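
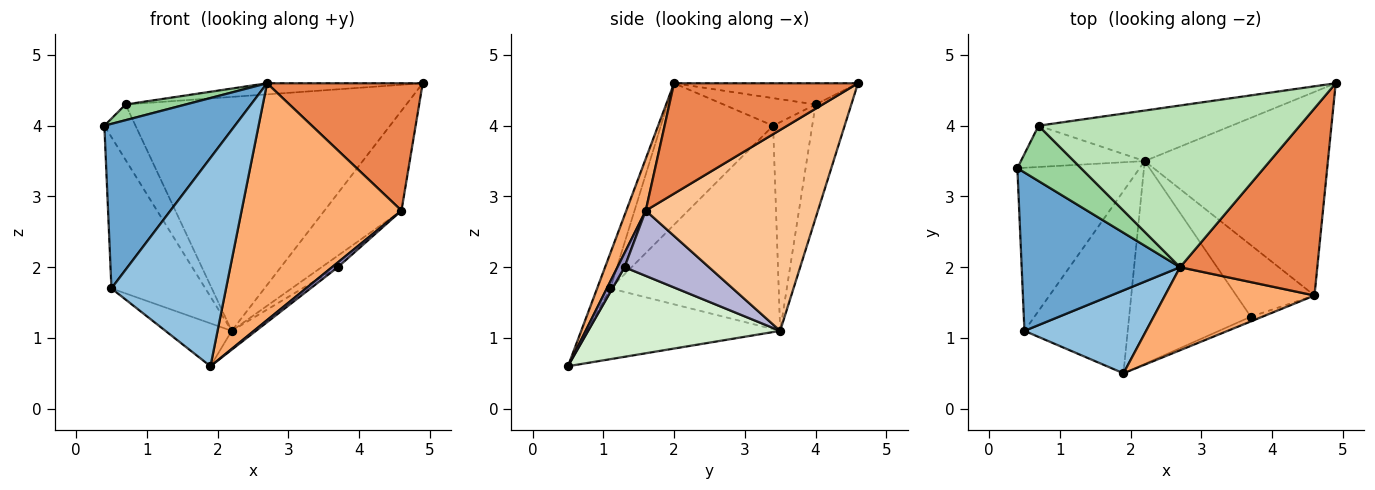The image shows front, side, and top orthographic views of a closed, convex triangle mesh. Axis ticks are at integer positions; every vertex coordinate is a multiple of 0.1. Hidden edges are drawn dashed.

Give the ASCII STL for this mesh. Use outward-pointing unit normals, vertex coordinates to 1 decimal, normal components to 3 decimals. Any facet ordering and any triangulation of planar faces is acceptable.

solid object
 facet normal -0.527 -0.612 0.590
  outer loop
   vertex 0.5 1.1 1.7
   vertex 2.7 2.0 4.6
   vertex 0.4 3.4 4.0
  endloop
 endfacet
 facet normal -0.107 -0.924 0.368
  outer loop
   vertex 0.5 1.1 1.7
   vertex 1.9 0.5 0.6
   vertex 2.7 2.0 4.6
  endloop
 endfacet
 facet normal -0.773 0.431 -0.465
  outer loop
   vertex 0.5 1.1 1.7
   vertex 0.4 3.4 4.0
   vertex 2.2 3.5 1.1
  endloop
 endfacet
 facet normal -0.555 0.190 -0.810
  outer loop
   vertex 0.5 1.1 1.7
   vertex 2.2 3.5 1.1
   vertex 1.9 0.5 0.6
  endloop
 endfacet
 facet normal 0.554 -0.468 0.688
  outer loop
   vertex 4.6 1.6 2.8
   vertex 4.9 4.6 4.6
   vertex 2.7 2.0 4.6
  endloop
 endfacet
 facet normal 0.114 -0.938 0.329
  outer loop
   vertex 4.6 1.6 2.8
   vertex 2.7 2.0 4.6
   vertex 1.9 0.5 0.6
  endloop
 endfacet
 facet normal 0.702 0.314 -0.640
  outer loop
   vertex 4.6 1.6 2.8
   vertex 2.2 3.5 1.1
   vertex 4.9 4.6 4.6
  endloop
 endfacet
 facet normal -0.710 0.565 -0.421
  outer loop
   vertex 0.7 4.0 4.3
   vertex 2.2 3.5 1.1
   vertex 0.4 3.4 4.0
  endloop
 endfacet
 facet normal -0.124 0.970 -0.209
  outer loop
   vertex 0.7 4.0 4.3
   vertex 4.9 4.6 4.6
   vertex 2.2 3.5 1.1
  endloop
 endfacet
 facet normal -0.385 -0.252 0.888
  outer loop
   vertex 0.7 4.0 4.3
   vertex 0.4 3.4 4.0
   vertex 2.7 2.0 4.6
  endloop
 endfacet
 facet normal -0.081 0.068 0.994
  outer loop
   vertex 0.7 4.0 4.3
   vertex 2.7 2.0 4.6
   vertex 4.9 4.6 4.6
  endloop
 endfacet
 facet normal 0.591 0.075 -0.803
  outer loop
   vertex 3.7 1.3 2.0
   vertex 1.9 0.5 0.6
   vertex 2.2 3.5 1.1
  endloop
 endfacet
 facet normal 0.654 -0.535 -0.535
  outer loop
   vertex 3.7 1.3 2.0
   vertex 4.6 1.6 2.8
   vertex 1.9 0.5 0.6
  endloop
 endfacet
 facet normal 0.636 0.122 -0.762
  outer loop
   vertex 3.7 1.3 2.0
   vertex 2.2 3.5 1.1
   vertex 4.6 1.6 2.8
  endloop
 endfacet
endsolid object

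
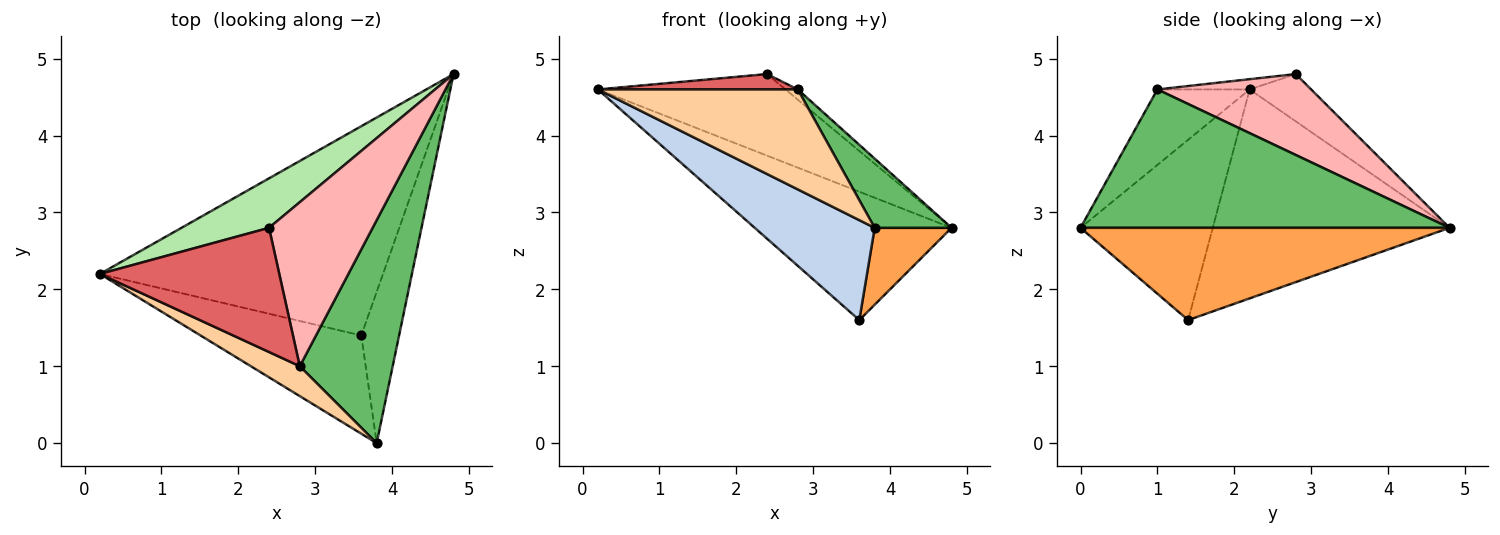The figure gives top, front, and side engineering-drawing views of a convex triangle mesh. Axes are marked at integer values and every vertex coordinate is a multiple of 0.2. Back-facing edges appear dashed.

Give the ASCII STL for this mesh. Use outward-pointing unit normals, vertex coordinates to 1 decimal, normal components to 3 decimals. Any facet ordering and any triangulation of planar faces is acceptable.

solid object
 facet normal -0.532 0.443 -0.722
  outer loop
   vertex 3.6 1.4 1.6
   vertex 0.2 2.2 4.6
   vertex 4.8 4.8 2.8
  endloop
 endfacet
 facet normal -0.618 -0.561 -0.551
  outer loop
   vertex 3.6 1.4 1.6
   vertex 3.8 0.0 2.8
   vertex 0.2 2.2 4.6
  endloop
 endfacet
 facet normal 0.909 -0.189 -0.372
  outer loop
   vertex 3.6 1.4 1.6
   vertex 4.8 4.8 2.8
   vertex 3.8 0.0 2.8
  endloop
 endfacet
 facet normal -0.404 -0.876 0.262
  outer loop
   vertex 2.8 1.0 4.6
   vertex 0.2 2.2 4.6
   vertex 3.8 0.0 2.8
  endloop
 endfacet
 facet normal 0.818 -0.170 0.549
  outer loop
   vertex 2.8 1.0 4.6
   vertex 3.8 0.0 2.8
   vertex 4.8 4.8 2.8
  endloop
 endfacet
 facet normal -0.270 0.823 0.499
  outer loop
   vertex 2.4 2.8 4.8
   vertex 4.8 4.8 2.8
   vertex 0.2 2.2 4.6
  endloop
 endfacet
 facet normal -0.057 -0.123 0.991
  outer loop
   vertex 2.4 2.8 4.8
   vertex 0.2 2.2 4.6
   vertex 2.8 1.0 4.6
  endloop
 endfacet
 facet normal 0.615 0.049 0.787
  outer loop
   vertex 2.4 2.8 4.8
   vertex 2.8 1.0 4.6
   vertex 4.8 4.8 2.8
  endloop
 endfacet
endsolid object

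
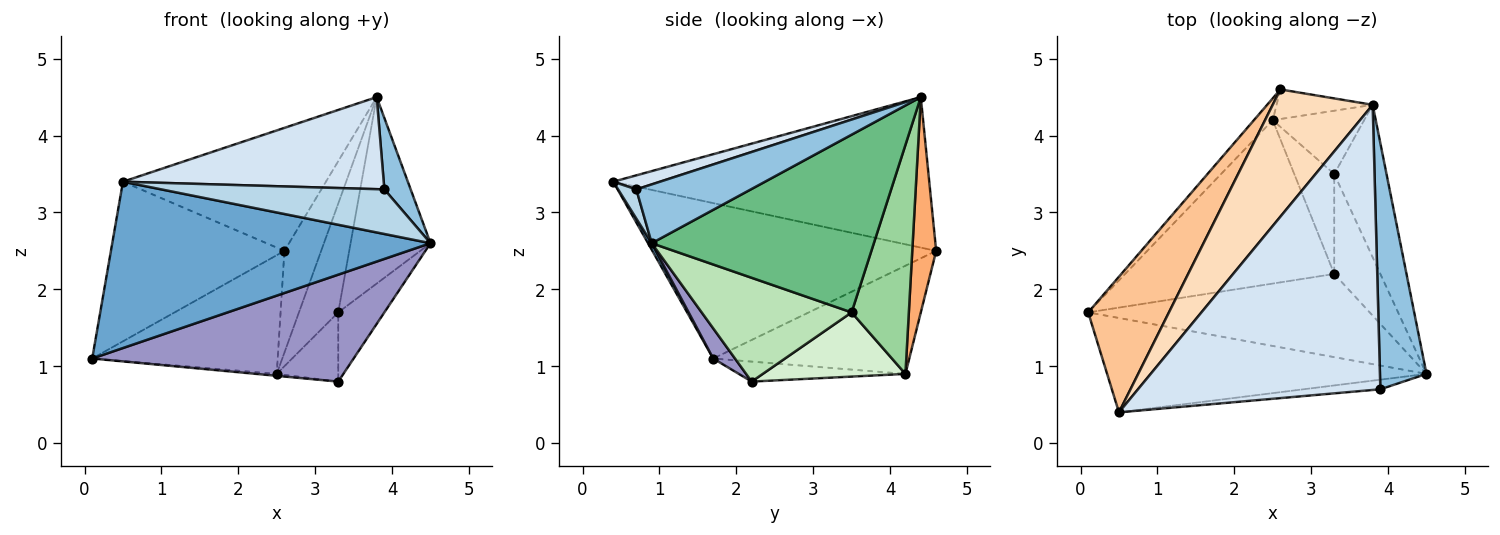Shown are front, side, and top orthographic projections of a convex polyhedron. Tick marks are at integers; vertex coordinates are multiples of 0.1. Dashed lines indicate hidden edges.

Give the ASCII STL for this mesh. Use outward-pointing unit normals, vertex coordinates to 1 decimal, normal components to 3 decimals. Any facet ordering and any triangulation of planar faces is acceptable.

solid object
 facet normal 0.010 -0.870 -0.493
  outer loop
   vertex 0.5 0.4 3.4
   vertex 0.1 1.7 1.1
   vertex 4.5 0.9 2.6
  endloop
 endfacet
 facet normal 0.772 -0.177 0.611
  outer loop
   vertex 3.9 0.7 3.3
   vertex 4.5 0.9 2.6
   vertex 3.8 4.4 4.5
  endloop
 endfacet
 facet normal 0.080 -0.974 -0.210
  outer loop
   vertex 3.9 0.7 3.3
   vertex 0.5 0.4 3.4
   vertex 4.5 0.9 2.6
  endloop
 endfacet
 facet normal 0.055 -0.307 0.950
  outer loop
   vertex 3.9 0.7 3.3
   vertex 3.8 4.4 4.5
   vertex 0.5 0.4 3.4
  endloop
 endfacet
 facet normal -0.721 0.682 -0.125
  outer loop
   vertex 2.6 4.6 2.5
   vertex 2.5 4.2 0.9
   vertex 0.1 1.7 1.1
  endloop
 endfacet
 facet normal 0.530 0.814 -0.237
  outer loop
   vertex 2.6 4.6 2.5
   vertex 3.8 4.4 4.5
   vertex 2.5 4.2 0.9
  endloop
 endfacet
 facet normal -0.780 0.477 0.405
  outer loop
   vertex 2.6 4.6 2.5
   vertex 0.1 1.7 1.1
   vertex 0.5 0.4 3.4
  endloop
 endfacet
 facet normal -0.734 0.472 0.488
  outer loop
   vertex 2.6 4.6 2.5
   vertex 0.5 0.4 3.4
   vertex 3.8 4.4 4.5
  endloop
 endfacet
 facet normal 0.907 0.326 -0.267
  outer loop
   vertex 3.3 3.5 1.7
   vertex 3.8 4.4 4.5
   vertex 4.5 0.9 2.6
  endloop
 endfacet
 facet normal 0.783 0.538 -0.313
  outer loop
   vertex 3.3 3.5 1.7
   vertex 2.5 4.2 0.9
   vertex 3.8 4.4 4.5
  endloop
 endfacet
 facet normal 0.880 0.271 -0.391
  outer loop
   vertex 3.3 2.2 0.8
   vertex 3.3 3.5 1.7
   vertex 4.5 0.9 2.6
  endloop
 endfacet
 facet normal 0.797 0.344 -0.496
  outer loop
   vertex 3.3 2.2 0.8
   vertex 2.5 4.2 0.9
   vertex 3.3 3.5 1.7
  endloop
 endfacet
 facet normal 0.066 -0.788 -0.613
  outer loop
   vertex 3.3 2.2 0.8
   vertex 4.5 0.9 2.6
   vertex 0.1 1.7 1.1
  endloop
 endfacet
 facet normal -0.095 0.012 -0.995
  outer loop
   vertex 3.3 2.2 0.8
   vertex 0.1 1.7 1.1
   vertex 2.5 4.2 0.9
  endloop
 endfacet
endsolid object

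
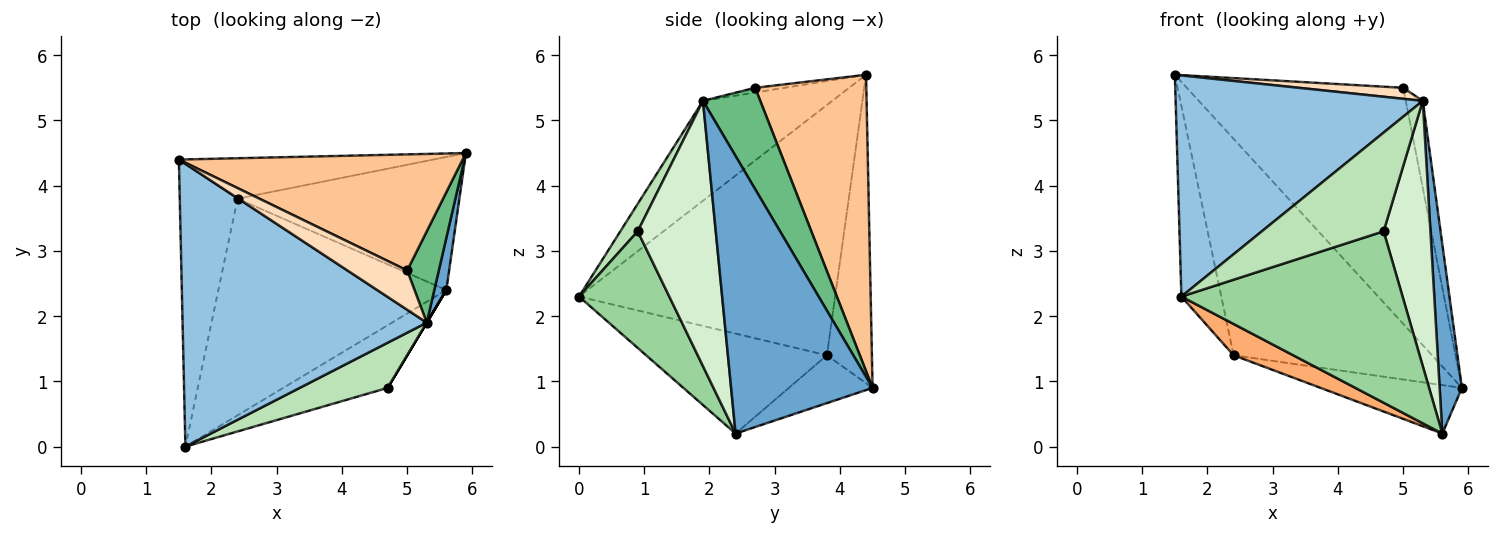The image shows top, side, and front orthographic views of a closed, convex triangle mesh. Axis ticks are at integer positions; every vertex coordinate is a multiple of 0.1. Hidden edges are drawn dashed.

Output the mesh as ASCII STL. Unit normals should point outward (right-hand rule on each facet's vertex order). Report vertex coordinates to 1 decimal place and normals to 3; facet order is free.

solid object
 facet normal 0.987 -0.155 0.043
  outer loop
   vertex 5.3 1.9 5.3
   vertex 5.6 2.4 0.2
   vertex 5.9 4.5 0.9
  endloop
 endfacet
 facet normal -0.307 -0.586 0.750
  outer loop
   vertex 5.3 1.9 5.3
   vertex 1.5 4.4 5.7
   vertex 1.6 0.0 2.3
  endloop
 endfacet
 facet normal -0.218 0.959 -0.179
  outer loop
   vertex 2.4 3.8 1.4
   vertex 1.5 4.4 5.7
   vertex 5.9 4.5 0.9
  endloop
 endfacet
 facet normal -0.963 0.150 -0.223
  outer loop
   vertex 2.4 3.8 1.4
   vertex 1.6 0.0 2.3
   vertex 1.5 4.4 5.7
  endloop
 endfacet
 facet normal -0.199 0.335 -0.921
  outer loop
   vertex 2.4 3.8 1.4
   vertex 5.9 4.5 0.9
   vertex 5.6 2.4 0.2
  endloop
 endfacet
 facet normal -0.398 -0.131 -0.908
  outer loop
   vertex 2.4 3.8 1.4
   vertex 5.6 2.4 0.2
   vertex 1.6 0.0 2.3
  endloop
 endfacet
 facet normal 0.419 0.815 0.401
  outer loop
   vertex 5.0 2.7 5.5
   vertex 5.9 4.5 0.9
   vertex 1.5 4.4 5.7
  endloop
 endfacet
 facet normal -0.075 -0.268 0.960
  outer loop
   vertex 5.0 2.7 5.5
   vertex 1.5 4.4 5.7
   vertex 5.3 1.9 5.3
  endloop
 endfacet
 facet normal 0.918 0.273 0.286
  outer loop
   vertex 5.0 2.7 5.5
   vertex 5.3 1.9 5.3
   vertex 5.9 4.5 0.9
  endloop
 endfacet
 facet normal 0.358 -0.877 -0.320
  outer loop
   vertex 4.7 0.9 3.3
   vertex 1.6 0.0 2.3
   vertex 5.6 2.4 0.2
  endloop
 endfacet
 facet normal 0.129 -0.902 0.412
  outer loop
   vertex 4.7 0.9 3.3
   vertex 5.3 1.9 5.3
   vertex 1.6 0.0 2.3
  endloop
 endfacet
 facet normal 0.857 -0.514 0.000
  outer loop
   vertex 4.7 0.9 3.3
   vertex 5.6 2.4 0.2
   vertex 5.3 1.9 5.3
  endloop
 endfacet
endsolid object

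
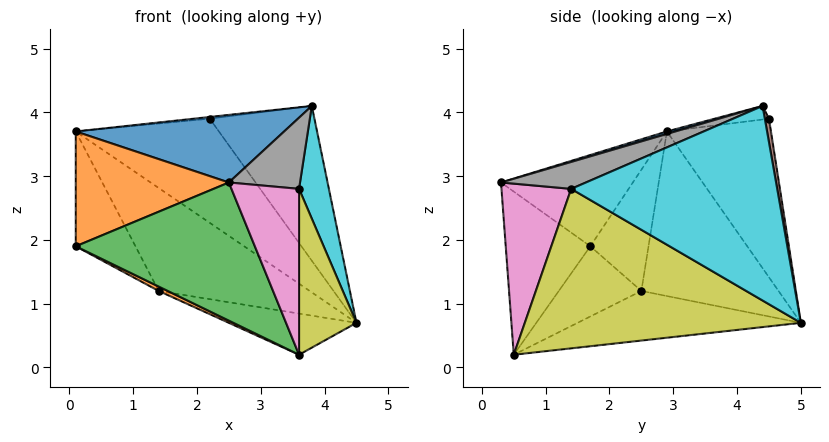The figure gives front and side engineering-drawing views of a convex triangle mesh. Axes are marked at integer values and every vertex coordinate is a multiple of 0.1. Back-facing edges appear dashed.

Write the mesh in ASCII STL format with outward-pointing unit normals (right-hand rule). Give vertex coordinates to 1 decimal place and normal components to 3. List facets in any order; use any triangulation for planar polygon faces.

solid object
 facet normal 0.012 -0.284 0.959
  outer loop
   vertex 2.5 0.3 2.9
   vertex 3.8 4.4 4.1
   vertex 0.1 2.9 3.7
  endloop
 endfacet
 facet normal -0.582 -0.676 0.451
  outer loop
   vertex 0.1 1.7 1.9
   vertex 2.5 0.3 2.9
   vertex 0.1 2.9 3.7
  endloop
 endfacet
 facet normal -0.415 -0.879 -0.234
  outer loop
   vertex 0.1 1.7 1.9
   vertex 3.6 0.5 0.2
   vertex 2.5 0.3 2.9
  endloop
 endfacet
 facet normal -0.564 0.776 -0.284
  outer loop
   vertex 2.2 4.5 3.9
   vertex 4.5 5.0 0.7
   vertex 0.1 2.9 3.7
  endloop
 endfacet
 facet normal -0.122 0.036 0.992
  outer loop
   vertex 2.2 4.5 3.9
   vertex 0.1 2.9 3.7
   vertex 3.8 4.4 4.1
  endloop
 endfacet
 facet normal 0.039 0.983 0.181
  outer loop
   vertex 2.2 4.5 3.9
   vertex 3.8 4.4 4.1
   vertex 4.5 5.0 0.7
  endloop
 endfacet
 facet normal 0.698 -0.677 0.234
  outer loop
   vertex 3.6 1.4 2.8
   vertex 2.5 0.3 2.9
   vertex 3.6 0.5 0.2
  endloop
 endfacet
 facet normal 0.453 -0.380 0.807
  outer loop
   vertex 3.6 1.4 2.8
   vertex 3.8 4.4 4.1
   vertex 2.5 0.3 2.9
  endloop
 endfacet
 facet normal 0.977 -0.203 0.070
  outer loop
   vertex 3.6 1.4 2.8
   vertex 3.6 0.5 0.2
   vertex 4.5 5.0 0.7
  endloop
 endfacet
 facet normal 0.974 -0.141 0.176
  outer loop
   vertex 3.6 1.4 2.8
   vertex 4.5 5.0 0.7
   vertex 3.8 4.4 4.1
  endloop
 endfacet
 facet normal -0.283 0.162 -0.945
  outer loop
   vertex 1.4 2.5 1.2
   vertex 4.5 5.0 0.7
   vertex 3.6 0.5 0.2
  endloop
 endfacet
 facet normal -0.450 -0.049 -0.892
  outer loop
   vertex 1.4 2.5 1.2
   vertex 3.6 0.5 0.2
   vertex 0.1 1.7 1.9
  endloop
 endfacet
 facet normal -0.609 0.670 -0.424
  outer loop
   vertex 1.4 2.5 1.2
   vertex 0.1 2.9 3.7
   vertex 4.5 5.0 0.7
  endloop
 endfacet
 facet normal -0.630 0.646 -0.431
  outer loop
   vertex 1.4 2.5 1.2
   vertex 0.1 1.7 1.9
   vertex 0.1 2.9 3.7
  endloop
 endfacet
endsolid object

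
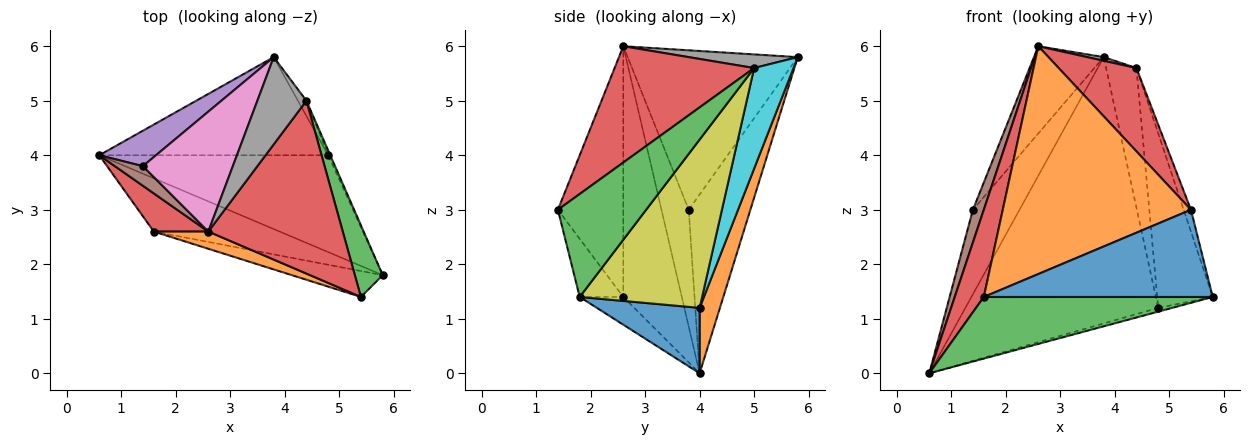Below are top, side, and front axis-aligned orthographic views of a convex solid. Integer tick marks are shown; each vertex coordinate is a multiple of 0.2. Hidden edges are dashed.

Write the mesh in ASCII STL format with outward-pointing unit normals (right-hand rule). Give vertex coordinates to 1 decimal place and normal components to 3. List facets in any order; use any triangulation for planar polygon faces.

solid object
 facet normal 0.275 0.037 -0.961
  outer loop
   vertex 4.8 4.0 1.2
   vertex 5.8 1.8 1.4
   vertex 0.6 4.0 0.0
  endloop
 endfacet
 facet normal 0.098 0.934 -0.344
  outer loop
   vertex 4.8 4.0 1.2
   vertex 0.6 4.0 0.0
   vertex 3.8 5.8 5.8
  endloop
 endfacet
 facet normal -0.143 -0.749 -0.647
  outer loop
   vertex 1.6 2.6 1.4
   vertex 0.6 4.0 0.0
   vertex 5.8 1.8 1.4
  endloop
 endfacet
 facet normal -0.879 -0.437 0.191
  outer loop
   vertex 1.6 2.6 1.4
   vertex 2.6 2.6 6.0
   vertex 0.6 4.0 0.0
  endloop
 endfacet
 facet normal -0.773 0.585 0.245
  outer loop
   vertex 1.4 3.8 3.0
   vertex 3.8 5.8 5.8
   vertex 0.6 4.0 0.0
  endloop
 endfacet
 facet normal -0.906 -0.362 0.217
  outer loop
   vertex 1.4 3.8 3.0
   vertex 0.6 4.0 0.0
   vertex 2.6 2.6 6.0
  endloop
 endfacet
 facet normal -0.820 0.336 0.463
  outer loop
   vertex 1.4 3.8 3.0
   vertex 2.6 2.6 6.0
   vertex 3.8 5.8 5.8
  endloop
 endfacet
 facet normal 0.267 -0.040 0.963
  outer loop
   vertex 4.4 5.0 5.6
   vertex 3.8 5.8 5.8
   vertex 2.6 2.6 6.0
  endloop
 endfacet
 facet normal 0.911 0.413 -0.011
  outer loop
   vertex 4.4 5.0 5.6
   vertex 5.8 1.8 1.4
   vertex 4.8 4.0 1.2
  endloop
 endfacet
 facet normal 0.790 0.609 -0.067
  outer loop
   vertex 4.4 5.0 5.6
   vertex 4.8 4.0 1.2
   vertex 3.8 5.8 5.8
  endloop
 endfacet
 facet normal -0.180 -0.943 -0.281
  outer loop
   vertex 5.4 1.4 3.0
   vertex 1.6 2.6 1.4
   vertex 5.8 1.8 1.4
  endloop
 endfacet
 facet normal -0.328 -0.942 0.071
  outer loop
   vertex 5.4 1.4 3.0
   vertex 2.6 2.6 6.0
   vertex 1.6 2.6 1.4
  endloop
 endfacet
 facet normal 0.962 0.079 0.260
  outer loop
   vertex 5.4 1.4 3.0
   vertex 5.8 1.8 1.4
   vertex 4.4 5.0 5.6
  endloop
 endfacet
 facet normal 0.615 -0.343 0.711
  outer loop
   vertex 5.4 1.4 3.0
   vertex 4.4 5.0 5.6
   vertex 2.6 2.6 6.0
  endloop
 endfacet
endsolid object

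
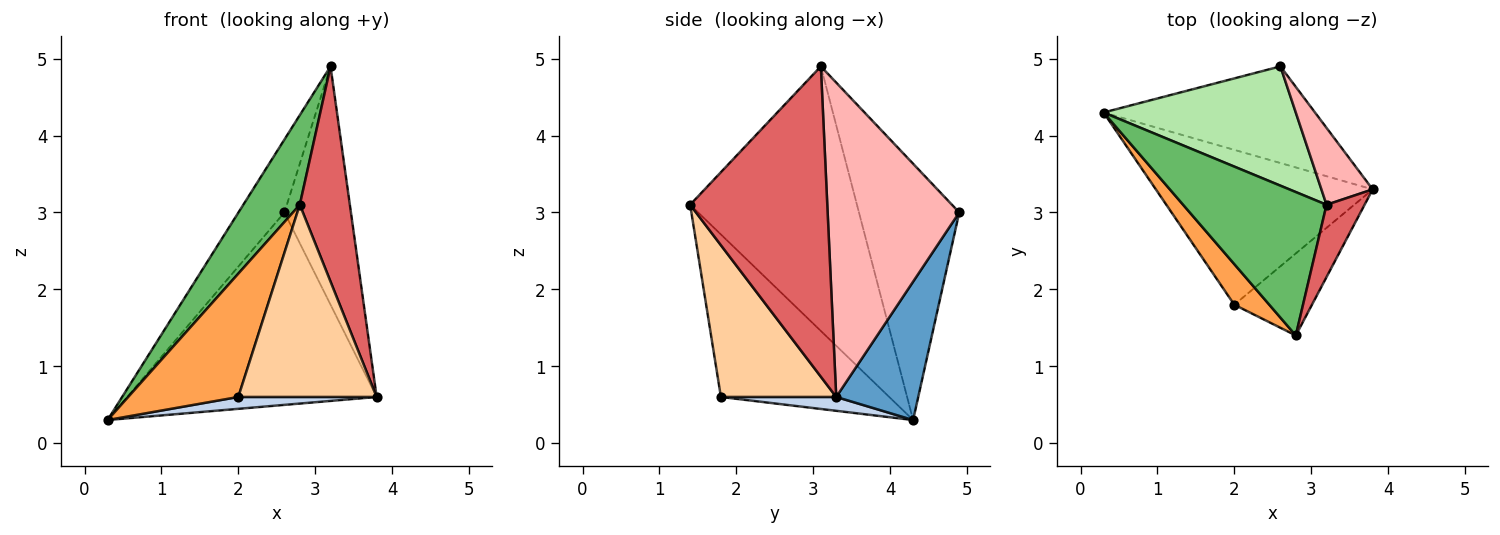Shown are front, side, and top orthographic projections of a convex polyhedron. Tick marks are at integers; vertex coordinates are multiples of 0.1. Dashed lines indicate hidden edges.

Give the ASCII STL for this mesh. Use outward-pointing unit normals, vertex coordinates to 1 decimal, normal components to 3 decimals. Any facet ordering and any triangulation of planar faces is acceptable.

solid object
 facet normal 0.282 0.857 -0.431
  outer loop
   vertex 2.6 4.9 3.0
   vertex 3.8 3.3 0.6
   vertex 0.3 4.3 0.3
  endloop
 endfacet
 facet normal 0.064 -0.076 -0.995
  outer loop
   vertex 2.0 1.8 0.6
   vertex 0.3 4.3 0.3
   vertex 3.8 3.3 0.6
  endloop
 endfacet
 facet normal -0.824 -0.539 0.177
  outer loop
   vertex 2.0 1.8 0.6
   vertex 2.8 1.4 3.1
   vertex 0.3 4.3 0.3
  endloop
 endfacet
 facet normal 0.608 -0.730 -0.311
  outer loop
   vertex 2.0 1.8 0.6
   vertex 3.8 3.3 0.6
   vertex 2.8 1.4 3.1
  endloop
 endfacet
 facet normal -0.843 -0.285 0.457
  outer loop
   vertex 3.2 3.1 4.9
   vertex 0.3 4.3 0.3
   vertex 2.8 1.4 3.1
  endloop
 endfacet
 facet normal -0.751 0.344 0.563
  outer loop
   vertex 3.2 3.1 4.9
   vertex 2.6 4.9 3.0
   vertex 0.3 4.3 0.3
  endloop
 endfacet
 facet normal 0.933 -0.341 0.114
  outer loop
   vertex 3.2 3.1 4.9
   vertex 2.8 1.4 3.1
   vertex 3.8 3.3 0.6
  endloop
 endfacet
 facet normal 0.883 0.446 0.144
  outer loop
   vertex 3.2 3.1 4.9
   vertex 3.8 3.3 0.6
   vertex 2.6 4.9 3.0
  endloop
 endfacet
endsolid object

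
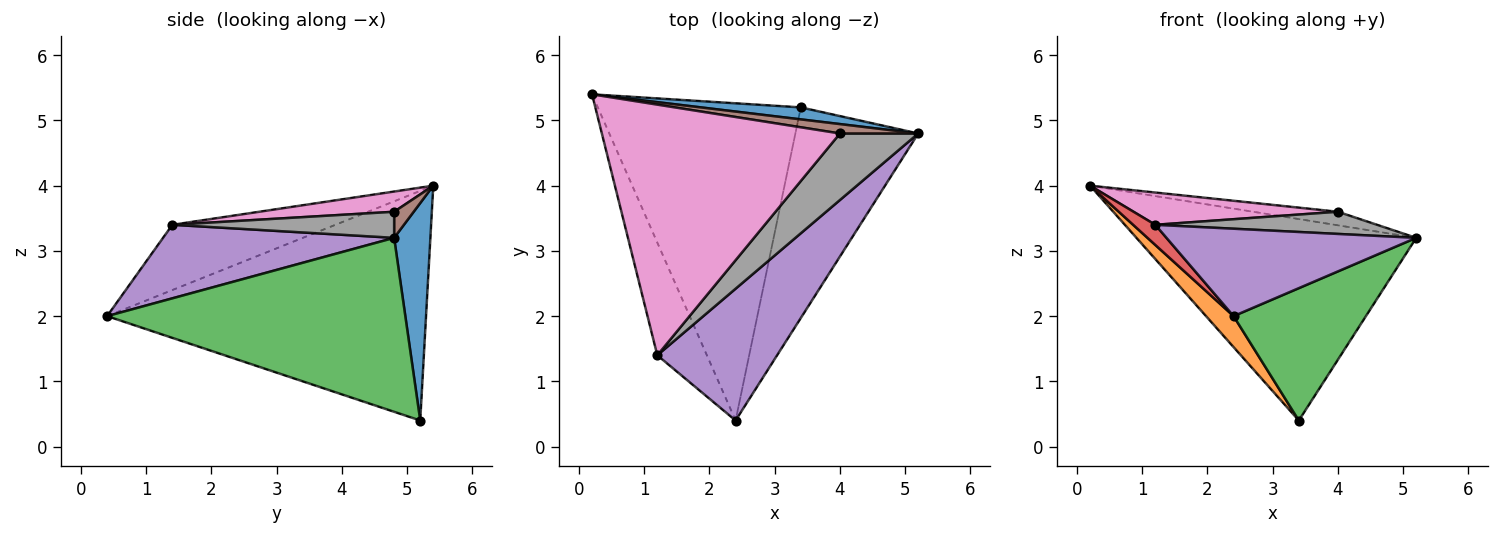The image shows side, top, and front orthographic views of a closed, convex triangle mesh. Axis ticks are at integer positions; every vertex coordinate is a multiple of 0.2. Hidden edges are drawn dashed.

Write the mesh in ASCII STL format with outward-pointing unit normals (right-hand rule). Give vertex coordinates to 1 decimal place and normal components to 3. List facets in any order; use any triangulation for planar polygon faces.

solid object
 facet normal 0.128 0.990 0.059
  outer loop
   vertex 3.4 5.2 0.4
   vertex 0.2 5.4 4.0
   vertex 5.2 4.8 3.2
  endloop
 endfacet
 facet normal -0.748 -0.065 -0.661
  outer loop
   vertex 3.4 5.2 0.4
   vertex 2.4 0.4 2.0
   vertex 0.2 5.4 4.0
  endloop
 endfacet
 facet normal 0.768 -0.341 -0.542
  outer loop
   vertex 3.4 5.2 0.4
   vertex 5.2 4.8 3.2
   vertex 2.4 0.4 2.0
  endloop
 endfacet
 facet normal -0.792 -0.108 -0.602
  outer loop
   vertex 1.2 1.4 3.4
   vertex 0.2 5.4 4.0
   vertex 2.4 0.4 2.0
  endloop
 endfacet
 facet normal 0.455 -0.492 0.742
  outer loop
   vertex 1.2 1.4 3.4
   vertex 2.4 0.4 2.0
   vertex 5.2 4.8 3.2
  endloop
 endfacet
 facet normal 0.186 0.808 0.559
  outer loop
   vertex 4.0 4.8 3.6
   vertex 5.2 4.8 3.2
   vertex 0.2 5.4 4.0
  endloop
 endfacet
 facet normal 0.084 -0.127 0.988
  outer loop
   vertex 4.0 4.8 3.6
   vertex 0.2 5.4 4.0
   vertex 1.2 1.4 3.4
  endloop
 endfacet
 facet normal 0.302 -0.302 0.905
  outer loop
   vertex 4.0 4.8 3.6
   vertex 1.2 1.4 3.4
   vertex 5.2 4.8 3.2
  endloop
 endfacet
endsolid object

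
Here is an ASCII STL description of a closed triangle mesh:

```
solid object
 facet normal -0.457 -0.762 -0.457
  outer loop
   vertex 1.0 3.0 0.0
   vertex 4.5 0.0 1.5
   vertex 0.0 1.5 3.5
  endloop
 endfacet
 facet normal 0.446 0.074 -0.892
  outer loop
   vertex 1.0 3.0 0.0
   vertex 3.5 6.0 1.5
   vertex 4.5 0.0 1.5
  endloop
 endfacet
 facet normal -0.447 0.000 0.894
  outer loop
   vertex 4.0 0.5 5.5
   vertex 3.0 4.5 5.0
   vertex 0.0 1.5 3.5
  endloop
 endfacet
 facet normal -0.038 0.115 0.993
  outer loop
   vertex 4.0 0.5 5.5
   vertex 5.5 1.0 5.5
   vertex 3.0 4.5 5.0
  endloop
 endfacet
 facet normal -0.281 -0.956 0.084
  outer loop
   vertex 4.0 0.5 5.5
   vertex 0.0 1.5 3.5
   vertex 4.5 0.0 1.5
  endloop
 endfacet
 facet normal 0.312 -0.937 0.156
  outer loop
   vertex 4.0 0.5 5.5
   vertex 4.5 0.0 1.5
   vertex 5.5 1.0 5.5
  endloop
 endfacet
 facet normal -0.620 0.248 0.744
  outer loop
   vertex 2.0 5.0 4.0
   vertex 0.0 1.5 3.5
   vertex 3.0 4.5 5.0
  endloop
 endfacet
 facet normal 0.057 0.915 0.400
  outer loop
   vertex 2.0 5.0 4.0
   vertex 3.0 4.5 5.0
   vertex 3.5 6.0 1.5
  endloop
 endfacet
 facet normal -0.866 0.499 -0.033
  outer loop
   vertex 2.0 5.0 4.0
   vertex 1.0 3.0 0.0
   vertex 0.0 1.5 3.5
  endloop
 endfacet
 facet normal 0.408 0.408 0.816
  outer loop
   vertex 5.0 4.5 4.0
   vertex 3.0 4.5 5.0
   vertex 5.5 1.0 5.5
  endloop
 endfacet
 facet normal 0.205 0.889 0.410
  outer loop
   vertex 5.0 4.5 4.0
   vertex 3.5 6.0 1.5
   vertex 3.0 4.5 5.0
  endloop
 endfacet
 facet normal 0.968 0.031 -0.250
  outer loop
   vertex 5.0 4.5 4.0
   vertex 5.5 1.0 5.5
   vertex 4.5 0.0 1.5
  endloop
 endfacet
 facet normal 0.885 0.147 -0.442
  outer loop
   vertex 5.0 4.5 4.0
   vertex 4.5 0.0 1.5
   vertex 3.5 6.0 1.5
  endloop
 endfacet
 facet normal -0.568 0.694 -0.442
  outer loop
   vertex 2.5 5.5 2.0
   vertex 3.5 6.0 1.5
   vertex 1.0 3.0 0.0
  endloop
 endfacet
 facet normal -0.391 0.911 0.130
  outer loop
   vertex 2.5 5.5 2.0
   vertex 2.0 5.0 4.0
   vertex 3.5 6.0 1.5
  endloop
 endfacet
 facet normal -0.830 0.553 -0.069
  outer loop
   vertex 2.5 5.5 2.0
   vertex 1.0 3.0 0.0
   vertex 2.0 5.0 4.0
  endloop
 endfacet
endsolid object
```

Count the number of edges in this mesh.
24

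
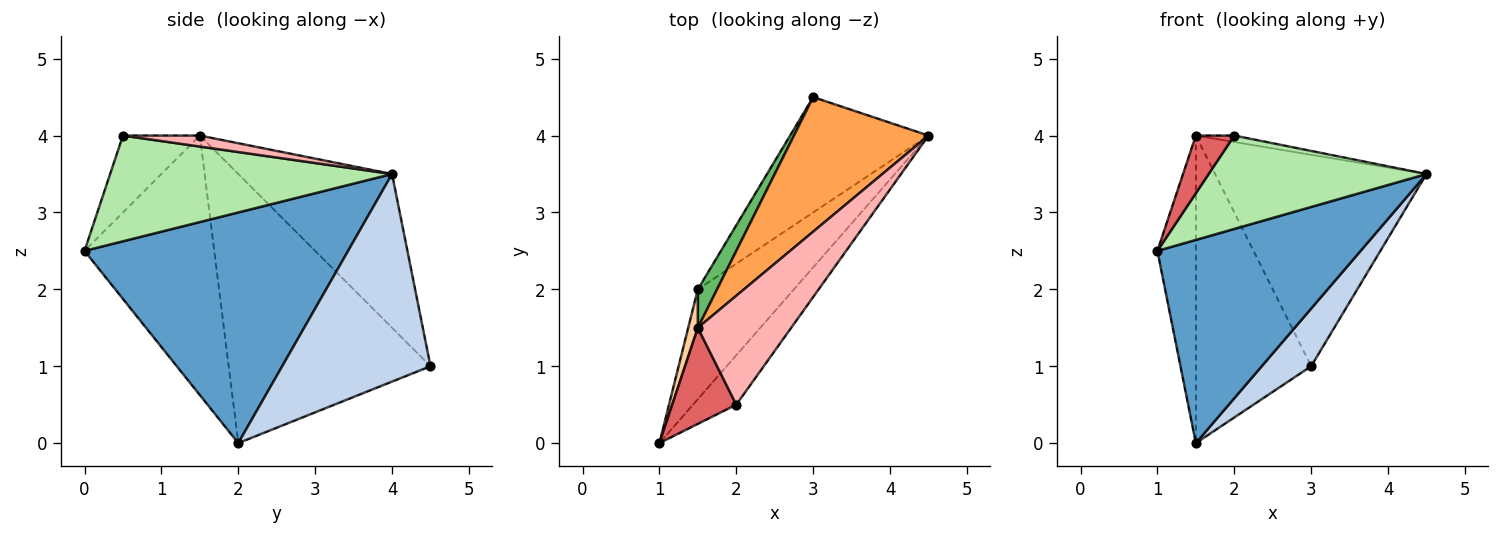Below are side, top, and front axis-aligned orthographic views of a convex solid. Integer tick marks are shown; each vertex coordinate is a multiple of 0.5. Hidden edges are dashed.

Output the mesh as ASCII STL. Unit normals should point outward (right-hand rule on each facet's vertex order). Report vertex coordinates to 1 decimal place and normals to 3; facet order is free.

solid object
 facet normal 0.752 -0.580 -0.313
  outer loop
   vertex 1.5 2.0 0.0
   vertex 4.5 4.0 3.5
   vertex 1.0 0.0 2.5
  endloop
 endfacet
 facet normal 0.802 -0.267 -0.535
  outer loop
   vertex 1.5 2.0 0.0
   vertex 3.0 4.5 1.0
   vertex 4.5 4.0 3.5
  endloop
 endfacet
 facet normal -0.523 0.719 0.458
  outer loop
   vertex 1.5 1.5 4.0
   vertex 4.5 4.0 3.5
   vertex 3.0 4.5 1.0
  endloop
 endfacet
 facet normal -0.958 0.284 0.035
  outer loop
   vertex 1.5 1.5 4.0
   vertex 1.5 2.0 0.0
   vertex 1.0 0.0 2.5
  endloop
 endfacet
 facet normal -0.867 0.495 0.062
  outer loop
   vertex 1.5 1.5 4.0
   vertex 3.0 4.5 1.0
   vertex 1.5 2.0 0.0
  endloop
 endfacet
 facet normal 0.753 -0.582 -0.308
  outer loop
   vertex 2.0 0.5 4.0
   vertex 1.0 0.0 2.5
   vertex 4.5 4.0 3.5
  endloop
 endfacet
 facet normal -0.717 -0.359 0.598
  outer loop
   vertex 2.0 0.5 4.0
   vertex 1.5 1.5 4.0
   vertex 1.0 0.0 2.5
  endloop
 endfacet
 facet normal 0.117 0.058 0.991
  outer loop
   vertex 2.0 0.5 4.0
   vertex 4.5 4.0 3.5
   vertex 1.5 1.5 4.0
  endloop
 endfacet
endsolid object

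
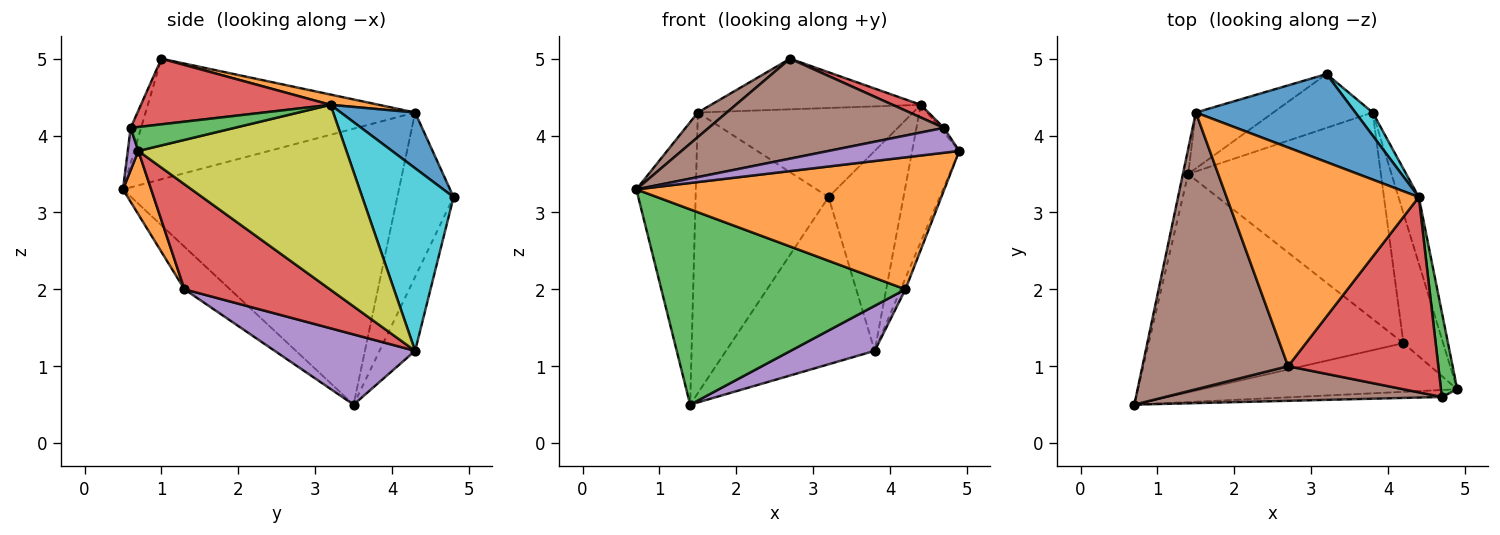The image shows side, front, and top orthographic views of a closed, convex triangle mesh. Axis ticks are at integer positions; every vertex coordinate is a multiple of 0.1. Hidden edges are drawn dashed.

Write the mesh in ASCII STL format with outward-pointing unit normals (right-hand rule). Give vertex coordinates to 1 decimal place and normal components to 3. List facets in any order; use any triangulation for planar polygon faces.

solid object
 facet normal -0.222 0.928 -0.299
  outer loop
   vertex 3.8 4.3 1.2
   vertex 1.4 3.5 0.5
   vertex 3.2 4.8 3.2
  endloop
 endfacet
 facet normal 0.086 -0.935 -0.345
  outer loop
   vertex 4.2 1.3 2.0
   vertex 4.9 0.7 3.8
   vertex 0.7 0.5 3.3
  endloop
 endfacet
 facet normal -0.124 -0.662 -0.740
  outer loop
   vertex 4.2 1.3 2.0
   vertex 0.7 0.5 3.3
   vertex 1.4 3.5 0.5
  endloop
 endfacet
 facet normal 0.935 0.030 -0.353
  outer loop
   vertex 4.2 1.3 2.0
   vertex 3.8 4.3 1.2
   vertex 4.9 0.7 3.8
  endloop
 endfacet
 facet normal 0.335 -0.201 -0.920
  outer loop
   vertex 4.2 1.3 2.0
   vertex 1.4 3.5 0.5
   vertex 3.8 4.3 1.2
  endloop
 endfacet
 facet normal -0.636 -0.068 0.769
  outer loop
   vertex 1.5 4.3 4.3
   vertex 0.7 0.5 3.3
   vertex 2.7 1.0 5.0
  endloop
 endfacet
 facet normal -0.977 0.211 -0.019
  outer loop
   vertex 1.5 4.3 4.3
   vertex 1.4 3.5 0.5
   vertex 0.7 0.5 3.3
  endloop
 endfacet
 facet normal -0.383 0.906 -0.181
  outer loop
   vertex 1.5 4.3 4.3
   vertex 3.2 4.8 3.2
   vertex 1.4 3.5 0.5
  endloop
 endfacet
 facet normal 0.970 0.219 -0.106
  outer loop
   vertex 4.4 3.2 4.4
   vertex 4.9 0.7 3.8
   vertex 3.8 4.3 1.2
  endloop
 endfacet
 facet normal 0.771 0.633 0.073
  outer loop
   vertex 4.4 3.2 4.4
   vertex 3.8 4.3 1.2
   vertex 3.2 4.8 3.2
  endloop
 endfacet
 facet normal 0.238 0.691 0.683
  outer loop
   vertex 4.4 3.2 4.4
   vertex 3.2 4.8 3.2
   vertex 1.5 4.3 4.3
  endloop
 endfacet
 facet normal 0.052 0.225 0.973
  outer loop
   vertex 4.4 3.2 4.4
   vertex 1.5 4.3 4.3
   vertex 2.7 1.0 5.0
  endloop
 endfacet
 facet normal 0.827 0.031 0.561
  outer loop
   vertex 4.7 0.6 4.1
   vertex 4.9 0.7 3.8
   vertex 4.4 3.2 4.4
  endloop
 endfacet
 facet normal 0.400 -0.059 0.915
  outer loop
   vertex 4.7 0.6 4.1
   vertex 4.4 3.2 4.4
   vertex 2.7 1.0 5.0
  endloop
 endfacet
 facet normal 0.078 -0.960 -0.268
  outer loop
   vertex 4.7 0.6 4.1
   vertex 0.7 0.5 3.3
   vertex 4.9 0.7 3.8
  endloop
 endfacet
 facet normal -0.042 -0.944 0.327
  outer loop
   vertex 4.7 0.6 4.1
   vertex 2.7 1.0 5.0
   vertex 0.7 0.5 3.3
  endloop
 endfacet
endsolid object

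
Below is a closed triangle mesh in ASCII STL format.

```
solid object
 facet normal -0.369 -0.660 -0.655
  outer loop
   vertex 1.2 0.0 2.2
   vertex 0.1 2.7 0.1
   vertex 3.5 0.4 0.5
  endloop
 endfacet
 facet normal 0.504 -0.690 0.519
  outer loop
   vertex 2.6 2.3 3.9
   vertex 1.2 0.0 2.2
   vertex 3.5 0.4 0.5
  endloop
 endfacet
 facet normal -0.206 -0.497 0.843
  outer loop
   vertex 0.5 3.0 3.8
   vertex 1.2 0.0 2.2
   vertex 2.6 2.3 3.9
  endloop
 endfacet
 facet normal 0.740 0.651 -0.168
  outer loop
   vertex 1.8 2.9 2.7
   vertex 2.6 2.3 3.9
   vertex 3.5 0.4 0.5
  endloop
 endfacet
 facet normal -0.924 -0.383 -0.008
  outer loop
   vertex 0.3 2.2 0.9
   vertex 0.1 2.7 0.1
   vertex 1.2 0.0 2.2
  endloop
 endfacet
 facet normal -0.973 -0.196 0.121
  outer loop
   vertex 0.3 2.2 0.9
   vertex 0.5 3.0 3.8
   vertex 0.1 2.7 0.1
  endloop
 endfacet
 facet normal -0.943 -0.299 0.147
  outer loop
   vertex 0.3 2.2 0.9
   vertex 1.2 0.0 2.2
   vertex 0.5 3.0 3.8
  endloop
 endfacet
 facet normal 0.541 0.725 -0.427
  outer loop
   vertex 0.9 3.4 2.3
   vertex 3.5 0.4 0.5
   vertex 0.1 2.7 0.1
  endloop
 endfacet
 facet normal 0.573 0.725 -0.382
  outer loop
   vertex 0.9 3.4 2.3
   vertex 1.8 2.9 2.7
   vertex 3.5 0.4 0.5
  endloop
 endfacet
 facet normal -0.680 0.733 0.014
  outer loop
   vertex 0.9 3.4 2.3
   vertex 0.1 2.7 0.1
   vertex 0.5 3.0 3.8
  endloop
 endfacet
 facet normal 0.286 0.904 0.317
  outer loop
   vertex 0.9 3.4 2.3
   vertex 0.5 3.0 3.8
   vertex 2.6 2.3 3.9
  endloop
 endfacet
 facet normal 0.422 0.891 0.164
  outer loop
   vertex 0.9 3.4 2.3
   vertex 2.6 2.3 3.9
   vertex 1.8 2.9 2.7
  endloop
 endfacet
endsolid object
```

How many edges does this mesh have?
18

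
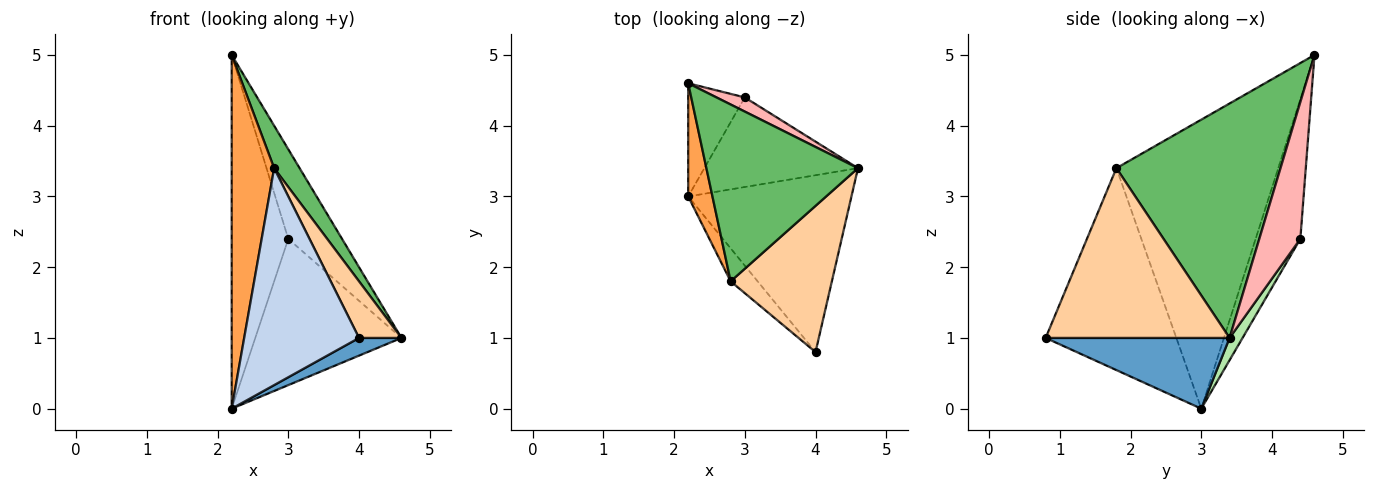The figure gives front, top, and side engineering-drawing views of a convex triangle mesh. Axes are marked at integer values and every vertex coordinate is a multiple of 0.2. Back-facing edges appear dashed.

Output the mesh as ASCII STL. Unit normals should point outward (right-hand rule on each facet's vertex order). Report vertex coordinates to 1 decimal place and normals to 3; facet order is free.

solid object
 facet normal 0.396 -0.091 -0.914
  outer loop
   vertex 4.0 0.8 1.0
   vertex 2.2 3.0 0.0
   vertex 4.6 3.4 1.0
  endloop
 endfacet
 facet normal -0.747 -0.657 -0.100
  outer loop
   vertex 2.8 1.8 3.4
   vertex 2.2 3.0 0.0
   vertex 4.0 0.8 1.0
  endloop
 endfacet
 facet normal -0.964 -0.253 0.081
  outer loop
   vertex 2.8 1.8 3.4
   vertex 2.2 4.6 5.0
   vertex 2.2 3.0 0.0
  endloop
 endfacet
 facet normal 0.843 -0.194 0.502
  outer loop
   vertex 2.8 1.8 3.4
   vertex 4.0 0.8 1.0
   vertex 4.6 3.4 1.0
  endloop
 endfacet
 facet normal 0.833 -0.129 0.538
  outer loop
   vertex 2.8 1.8 3.4
   vertex 4.6 3.4 1.0
   vertex 2.2 4.6 5.0
  endloop
 endfacet
 facet normal 0.075 0.850 -0.521
  outer loop
   vertex 3.0 4.4 2.4
   vertex 4.6 3.4 1.0
   vertex 2.2 3.0 0.0
  endloop
 endfacet
 facet normal -0.601 0.761 -0.244
  outer loop
   vertex 3.0 4.4 2.4
   vertex 2.2 3.0 0.0
   vertex 2.2 4.6 5.0
  endloop
 endfacet
 facet normal 0.602 0.789 0.125
  outer loop
   vertex 3.0 4.4 2.4
   vertex 2.2 4.6 5.0
   vertex 4.6 3.4 1.0
  endloop
 endfacet
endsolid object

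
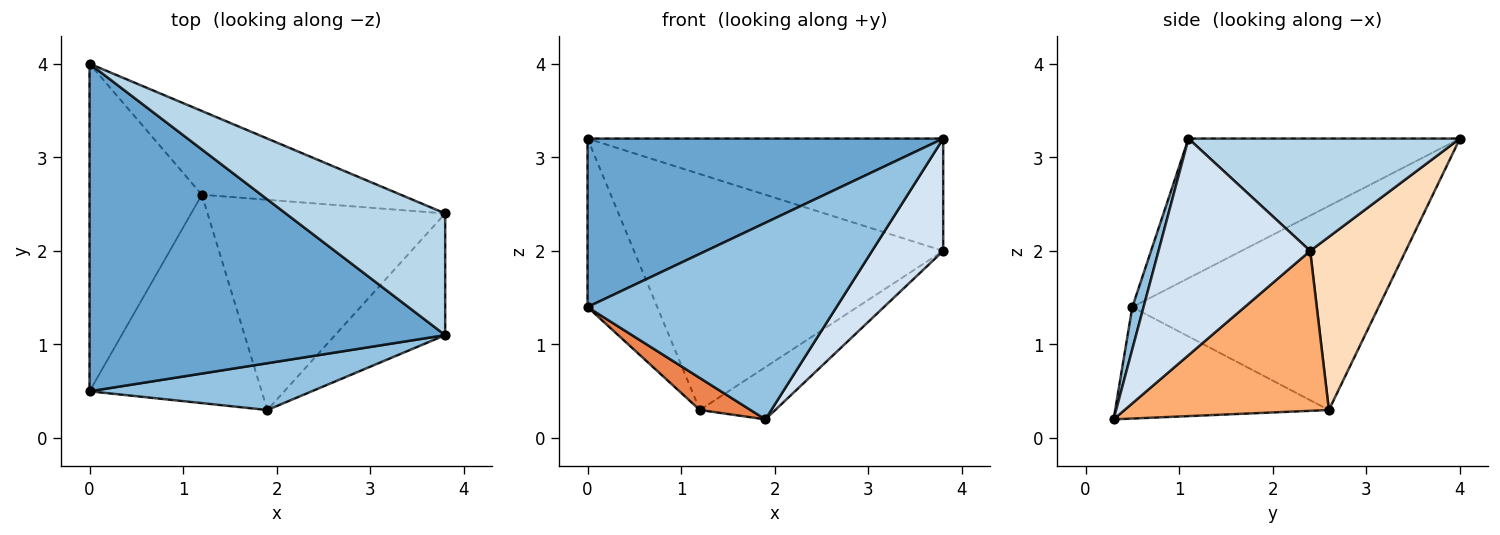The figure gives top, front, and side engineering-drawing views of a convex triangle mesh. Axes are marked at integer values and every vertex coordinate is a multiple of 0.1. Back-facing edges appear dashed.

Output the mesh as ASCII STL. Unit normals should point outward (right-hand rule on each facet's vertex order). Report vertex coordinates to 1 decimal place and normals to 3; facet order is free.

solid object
 facet normal -0.330 -0.432 0.840
  outer loop
   vertex 0.0 0.5 1.4
   vertex 3.8 1.1 3.2
   vertex 0.0 4.0 3.2
  endloop
 endfacet
 facet normal 0.044 -0.972 0.231
  outer loop
   vertex 0.0 0.5 1.4
   vertex 1.9 0.3 0.2
   vertex 3.8 1.1 3.2
  endloop
 endfacet
 facet normal 0.460 0.602 0.653
  outer loop
   vertex 3.8 2.4 2.0
   vertex 0.0 4.0 3.2
   vertex 3.8 1.1 3.2
  endloop
 endfacet
 facet normal 0.822 -0.386 -0.418
  outer loop
   vertex 3.8 2.4 2.0
   vertex 3.8 1.1 3.2
   vertex 1.9 0.3 0.2
  endloop
 endfacet
 facet normal -0.539 -0.128 -0.832
  outer loop
   vertex 1.2 2.6 0.3
   vertex 1.9 0.3 0.2
   vertex 0.0 0.5 1.4
  endloop
 endfacet
 facet normal 0.547 0.202 -0.813
  outer loop
   vertex 1.2 2.6 0.3
   vertex 3.8 2.4 2.0
   vertex 1.9 0.3 0.2
  endloop
 endfacet
 facet normal -0.850 0.241 -0.468
  outer loop
   vertex 1.2 2.6 0.3
   vertex 0.0 0.5 1.4
   vertex 0.0 4.0 3.2
  endloop
 endfacet
 facet normal 0.280 0.905 -0.321
  outer loop
   vertex 1.2 2.6 0.3
   vertex 0.0 4.0 3.2
   vertex 3.8 2.4 2.0
  endloop
 endfacet
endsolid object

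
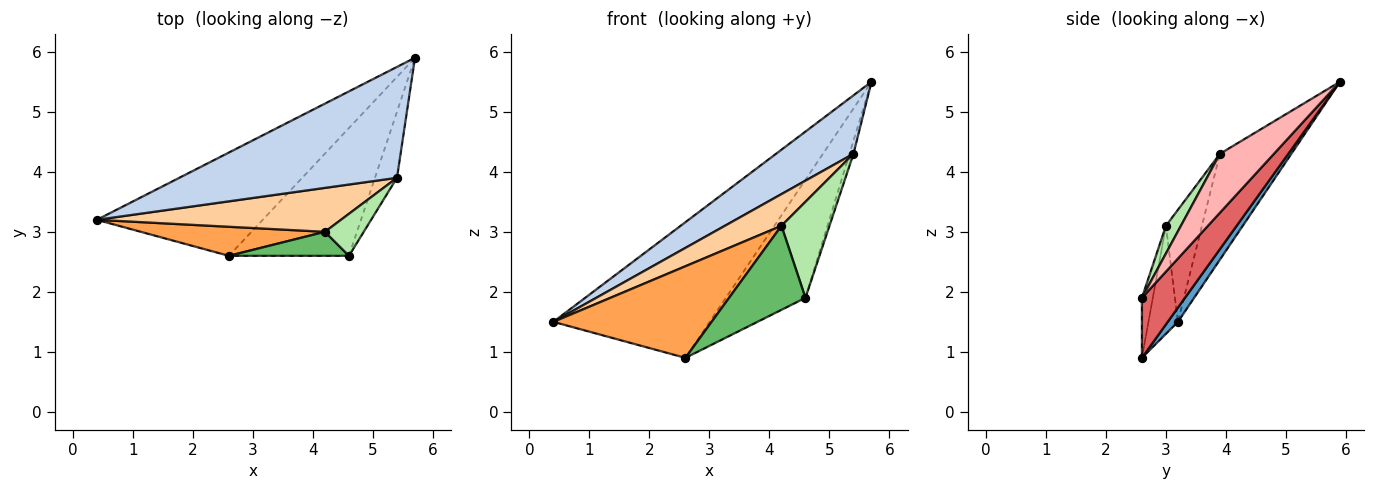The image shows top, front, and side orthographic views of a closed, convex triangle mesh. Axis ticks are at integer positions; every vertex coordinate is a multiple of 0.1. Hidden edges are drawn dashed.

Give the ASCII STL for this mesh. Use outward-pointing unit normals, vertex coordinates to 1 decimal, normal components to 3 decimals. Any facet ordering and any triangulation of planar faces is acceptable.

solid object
 facet normal 0.052 0.795 -0.605
  outer loop
   vertex 2.6 2.6 0.9
   vertex 0.4 3.2 1.5
   vertex 5.7 5.9 5.5
  endloop
 endfacet
 facet normal -0.395 -0.428 0.813
  outer loop
   vertex 5.4 3.9 4.3
   vertex 5.7 5.9 5.5
   vertex 0.4 3.2 1.5
  endloop
 endfacet
 facet normal -0.175 -0.939 0.298
  outer loop
   vertex 4.2 3.0 3.1
   vertex 0.4 3.2 1.5
   vertex 2.6 2.6 0.9
  endloop
 endfacet
 facet normal -0.349 -0.548 0.760
  outer loop
   vertex 4.2 3.0 3.1
   vertex 5.4 3.9 4.3
   vertex 0.4 3.2 1.5
  endloop
 endfacet
 facet normal -0.136 -0.953 0.272
  outer loop
   vertex 4.6 2.6 1.9
   vertex 4.2 3.0 3.1
   vertex 2.6 2.6 0.9
  endloop
 endfacet
 facet normal 0.275 -0.881 0.385
  outer loop
   vertex 4.6 2.6 1.9
   vertex 5.4 3.9 4.3
   vertex 4.2 3.0 3.1
  endloop
 endfacet
 facet normal 0.345 0.637 -0.689
  outer loop
   vertex 4.6 2.6 1.9
   vertex 2.6 2.6 0.9
   vertex 5.7 5.9 5.5
  endloop
 endfacet
 facet normal 0.935 0.069 -0.349
  outer loop
   vertex 4.6 2.6 1.9
   vertex 5.7 5.9 5.5
   vertex 5.4 3.9 4.3
  endloop
 endfacet
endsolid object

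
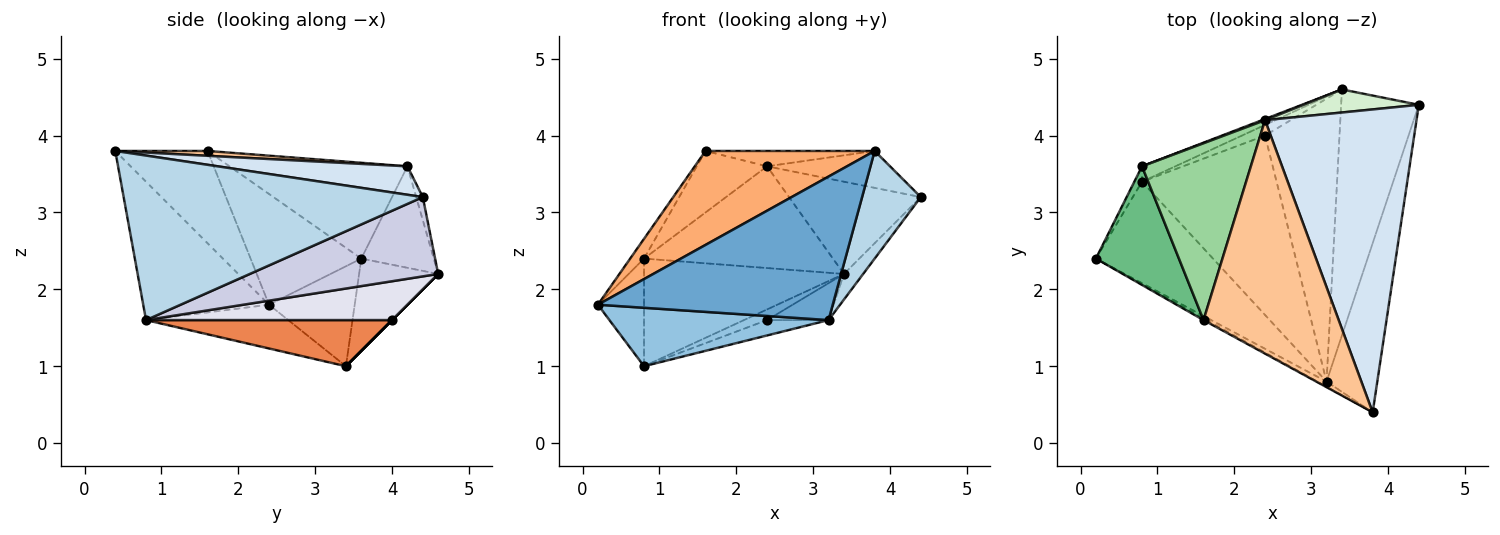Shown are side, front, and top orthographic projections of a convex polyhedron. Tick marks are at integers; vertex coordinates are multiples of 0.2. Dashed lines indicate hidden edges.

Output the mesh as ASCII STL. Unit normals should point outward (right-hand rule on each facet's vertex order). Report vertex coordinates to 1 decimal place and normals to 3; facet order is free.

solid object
 facet normal -0.472 -0.881 -0.031
  outer loop
   vertex 3.2 0.8 1.6
   vertex 3.8 0.4 3.8
   vertex 0.2 2.4 1.8
  endloop
 endfacet
 facet normal -0.308 -0.475 -0.824
  outer loop
   vertex 3.2 0.8 1.6
   vertex 0.2 2.4 1.8
   vertex 0.8 3.4 1.0
  endloop
 endfacet
 facet normal 0.939 -0.184 -0.290
  outer loop
   vertex 3.2 0.8 1.6
   vertex 4.4 4.4 3.2
   vertex 3.8 0.4 3.8
  endloop
 endfacet
 facet normal 0.183 0.119 0.976
  outer loop
   vertex 2.4 4.2 3.6
   vertex 3.8 0.4 3.8
   vertex 4.4 4.4 3.2
  endloop
 endfacet
 facet normal 0.323 0.081 -0.943
  outer loop
   vertex 2.4 4.0 1.6
   vertex 3.2 0.8 1.6
   vertex 0.8 3.4 1.0
  endloop
 endfacet
 facet normal -0.479 -0.878 -0.016
  outer loop
   vertex 1.6 1.6 3.8
   vertex 0.2 2.4 1.8
   vertex 3.8 0.4 3.8
  endloop
 endfacet
 facet normal 0.036 0.066 0.997
  outer loop
   vertex 1.6 1.6 3.8
   vertex 3.8 0.4 3.8
   vertex 2.4 4.2 3.6
  endloop
 endfacet
 facet normal -0.878 0.473 -0.068
  outer loop
   vertex 0.8 3.6 2.4
   vertex 0.8 3.4 1.0
   vertex 0.2 2.4 1.8
  endloop
 endfacet
 facet normal -0.796 0.100 0.597
  outer loop
   vertex 0.8 3.6 2.4
   vertex 0.2 2.4 1.8
   vertex 1.6 1.6 3.8
  endloop
 endfacet
 facet normal -0.639 0.253 0.726
  outer loop
   vertex 0.8 3.6 2.4
   vertex 1.6 1.6 3.8
   vertex 2.4 4.2 3.6
  endloop
 endfacet
 facet normal -0.358 0.934 0.011
  outer loop
   vertex 3.4 4.6 2.2
   vertex 0.8 3.6 2.4
   vertex 2.4 4.2 3.6
  endloop
 endfacet
 facet normal -0.048 0.969 0.242
  outer loop
   vertex 3.4 4.6 2.2
   vertex 2.4 4.2 3.6
   vertex 4.4 4.4 3.2
  endloop
 endfacet
 facet normal 0.000 0.707 -0.707
  outer loop
   vertex 3.4 4.6 2.2
   vertex 2.4 4.0 1.6
   vertex 0.8 3.4 1.0
  endloop
 endfacet
 facet normal -0.365 0.922 -0.132
  outer loop
   vertex 3.4 4.6 2.2
   vertex 0.8 3.4 1.0
   vertex 0.8 3.6 2.4
  endloop
 endfacet
 facet normal 0.712 0.073 -0.698
  outer loop
   vertex 3.4 4.6 2.2
   vertex 4.4 4.4 3.2
   vertex 3.2 0.8 1.6
  endloop
 endfacet
 facet normal 0.460 0.115 -0.881
  outer loop
   vertex 3.4 4.6 2.2
   vertex 3.2 0.8 1.6
   vertex 2.4 4.0 1.6
  endloop
 endfacet
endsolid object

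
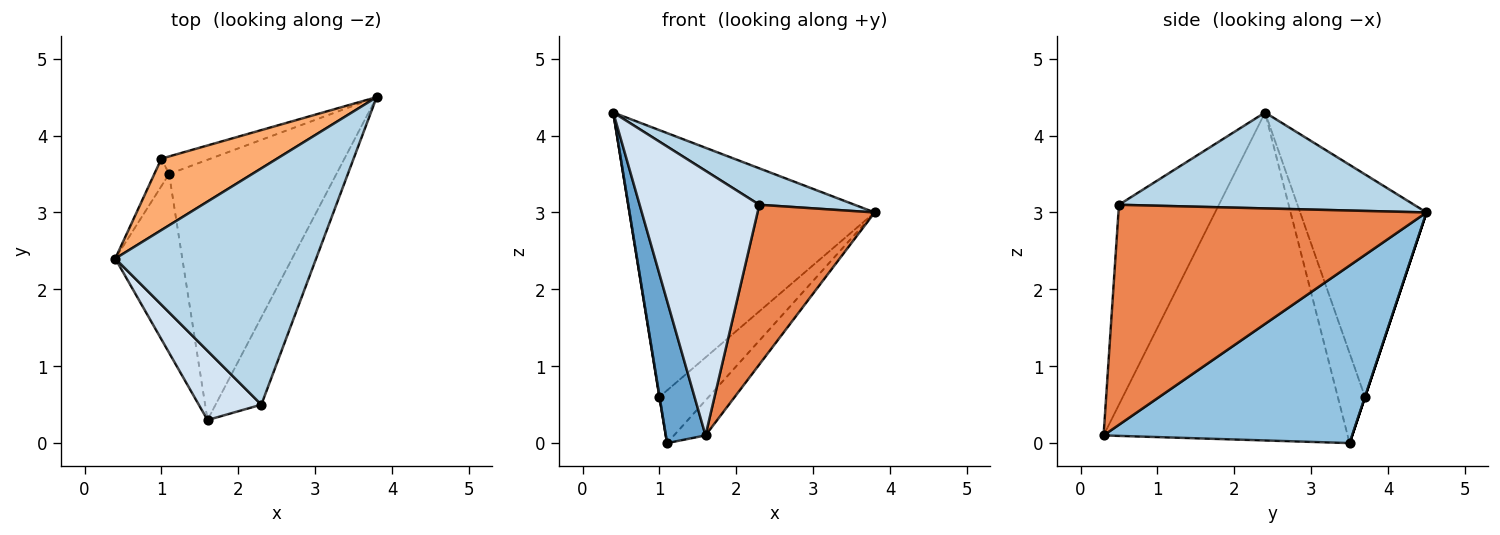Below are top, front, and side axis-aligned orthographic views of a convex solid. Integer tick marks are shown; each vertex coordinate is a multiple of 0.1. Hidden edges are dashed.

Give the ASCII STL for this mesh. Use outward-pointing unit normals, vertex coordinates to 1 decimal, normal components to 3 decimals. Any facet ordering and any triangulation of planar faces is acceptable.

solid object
 facet normal -0.968 -0.157 -0.198
  outer loop
   vertex 1.1 3.5 0.0
   vertex 1.6 0.3 0.1
   vertex 0.4 2.4 4.3
  endloop
 endfacet
 facet normal 0.725 0.092 -0.683
  outer loop
   vertex 1.1 3.5 0.0
   vertex 3.8 4.5 3.0
   vertex 1.6 0.3 0.1
  endloop
 endfacet
 facet normal 0.427 -0.138 0.894
  outer loop
   vertex 2.3 0.5 3.1
   vertex 3.8 4.5 3.0
   vertex 0.4 2.4 4.3
  endloop
 endfacet
 facet normal -0.628 -0.753 0.197
  outer loop
   vertex 2.3 0.5 3.1
   vertex 0.4 2.4 4.3
   vertex 1.6 0.3 0.1
  endloop
 endfacet
 facet normal 0.918 -0.349 -0.191
  outer loop
   vertex 2.3 0.5 3.1
   vertex 1.6 0.3 0.1
   vertex 3.8 4.5 3.0
  endloop
 endfacet
 facet normal -0.446 0.865 0.232
  outer loop
   vertex 1.0 3.7 0.6
   vertex 0.4 2.4 4.3
   vertex 3.8 4.5 3.0
  endloop
 endfacet
 facet normal -0.987 -0.006 -0.162
  outer loop
   vertex 1.0 3.7 0.6
   vertex 1.1 3.5 0.0
   vertex 0.4 2.4 4.3
  endloop
 endfacet
 facet normal 0.000 0.949 -0.316
  outer loop
   vertex 1.0 3.7 0.6
   vertex 3.8 4.5 3.0
   vertex 1.1 3.5 0.0
  endloop
 endfacet
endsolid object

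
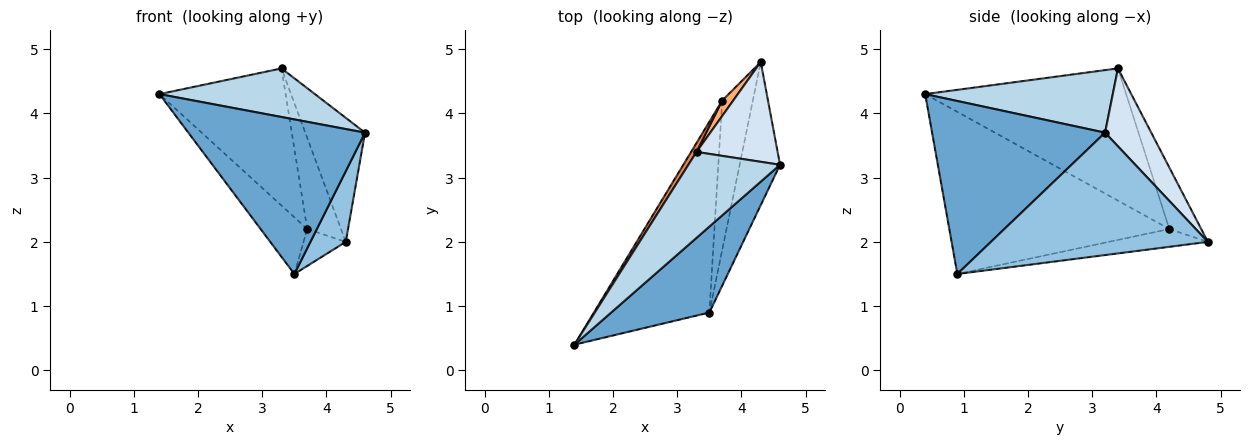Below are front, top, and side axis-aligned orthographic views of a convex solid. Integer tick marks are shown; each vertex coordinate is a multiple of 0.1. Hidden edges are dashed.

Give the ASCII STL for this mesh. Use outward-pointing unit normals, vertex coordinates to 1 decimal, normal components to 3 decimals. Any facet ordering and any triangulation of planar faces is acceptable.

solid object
 facet normal 0.650 -0.664 0.369
  outer loop
   vertex 3.5 0.9 1.5
   vertex 4.6 3.2 3.7
   vertex 1.4 0.4 4.3
  endloop
 endfacet
 facet normal 0.939 -0.153 -0.309
  outer loop
   vertex 3.5 0.9 1.5
   vertex 4.3 4.8 2.0
   vertex 4.6 3.2 3.7
  endloop
 endfacet
 facet normal 0.511 -0.423 0.748
  outer loop
   vertex 3.3 3.4 4.7
   vertex 1.4 0.4 4.3
   vertex 4.6 3.2 3.7
  endloop
 endfacet
 facet normal 0.516 0.667 0.537
  outer loop
   vertex 3.3 3.4 4.7
   vertex 4.6 3.2 3.7
   vertex 4.3 4.8 2.0
  endloop
 endfacet
 facet normal -0.846 0.531 0.035
  outer loop
   vertex 3.7 4.2 2.2
   vertex 1.4 0.4 4.3
   vertex 3.3 3.4 4.7
  endloop
 endfacet
 facet normal -0.681 0.722 0.122
  outer loop
   vertex 3.7 4.2 2.2
   vertex 3.3 3.4 4.7
   vertex 4.3 4.8 2.0
  endloop
 endfacet
 facet normal -0.803 0.170 -0.572
  outer loop
   vertex 3.7 4.2 2.2
   vertex 3.5 0.9 1.5
   vertex 1.4 0.4 4.3
  endloop
 endfacet
 facet normal -0.491 0.209 -0.846
  outer loop
   vertex 3.7 4.2 2.2
   vertex 4.3 4.8 2.0
   vertex 3.5 0.9 1.5
  endloop
 endfacet
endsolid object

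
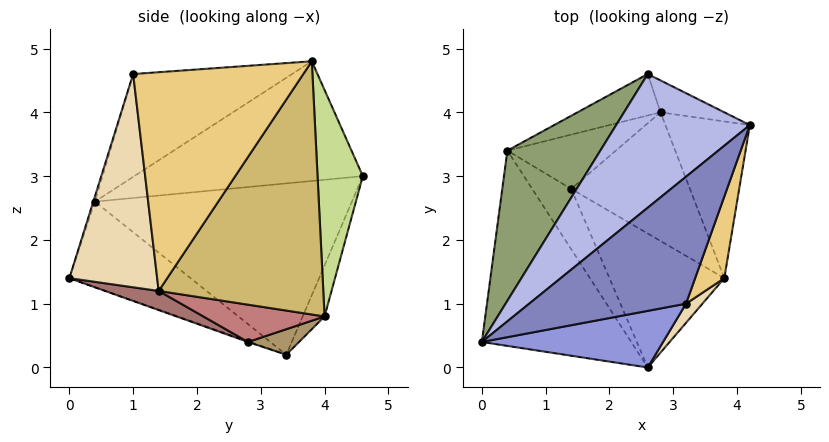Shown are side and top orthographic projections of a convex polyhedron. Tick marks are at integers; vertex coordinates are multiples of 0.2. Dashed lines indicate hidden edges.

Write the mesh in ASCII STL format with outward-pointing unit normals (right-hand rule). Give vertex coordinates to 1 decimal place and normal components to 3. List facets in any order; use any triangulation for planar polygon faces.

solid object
 facet normal -0.421 -0.532 -0.735
  outer loop
   vertex 2.6 0.0 1.4
   vertex 0.0 0.4 2.6
   vertex 0.4 3.4 0.2
  endloop
 endfacet
 facet normal -0.543 0.135 0.829
  outer loop
   vertex 3.2 1.0 4.6
   vertex 4.2 3.8 4.8
   vertex 0.0 0.4 2.6
  endloop
 endfacet
 facet normal -0.008 -0.954 0.300
  outer loop
   vertex 3.2 1.0 4.6
   vertex 0.0 0.4 2.6
   vertex 2.6 0.0 1.4
  endloop
 endfacet
 facet normal -0.631 0.324 0.705
  outer loop
   vertex 2.6 4.6 3.0
   vertex 0.0 0.4 2.6
   vertex 4.2 3.8 4.8
  endloop
 endfacet
 facet normal -0.787 0.446 0.427
  outer loop
   vertex 2.6 4.6 3.0
   vertex 0.4 3.4 0.2
   vertex 0.0 0.4 2.6
  endloop
 endfacet
 facet normal -0.168 0.947 -0.274
  outer loop
   vertex 2.8 4.0 0.8
   vertex 0.4 3.4 0.2
   vertex 2.6 4.6 3.0
  endloop
 endfacet
 facet normal 0.583 0.796 -0.164
  outer loop
   vertex 2.8 4.0 0.8
   vertex 2.6 4.6 3.0
   vertex 4.2 3.8 4.8
  endloop
 endfacet
 facet normal -0.018 -0.343 -0.939
  outer loop
   vertex 1.4 2.8 0.4
   vertex 2.6 0.0 1.4
   vertex 0.4 3.4 0.2
  endloop
 endfacet
 facet normal 0.229 0.057 -0.972
  outer loop
   vertex 1.4 2.8 0.4
   vertex 0.4 3.4 0.2
   vertex 2.8 4.0 0.8
  endloop
 endfacet
 facet normal 0.905 0.302 -0.302
  outer loop
   vertex 3.8 1.4 1.2
   vertex 2.8 4.0 0.8
   vertex 4.2 3.8 4.8
  endloop
 endfacet
 facet normal 0.932 -0.342 0.124
  outer loop
   vertex 3.8 1.4 1.2
   vertex 4.2 3.8 4.8
   vertex 3.2 1.0 4.6
  endloop
 endfacet
 facet normal 0.762 -0.645 0.059
  outer loop
   vertex 3.8 1.4 1.2
   vertex 3.2 1.0 4.6
   vertex 2.6 0.0 1.4
  endloop
 endfacet
 facet normal 0.158 -0.271 -0.949
  outer loop
   vertex 3.8 1.4 1.2
   vertex 2.6 0.0 1.4
   vertex 1.4 2.8 0.4
  endloop
 endfacet
 facet normal 0.299 -0.032 -0.954
  outer loop
   vertex 3.8 1.4 1.2
   vertex 1.4 2.8 0.4
   vertex 2.8 4.0 0.8
  endloop
 endfacet
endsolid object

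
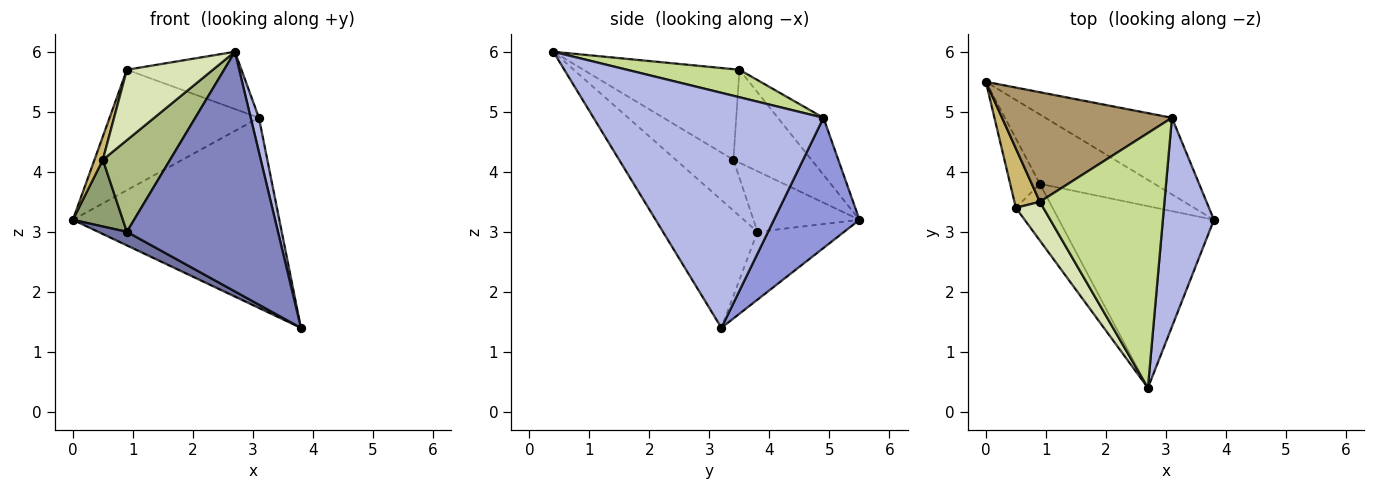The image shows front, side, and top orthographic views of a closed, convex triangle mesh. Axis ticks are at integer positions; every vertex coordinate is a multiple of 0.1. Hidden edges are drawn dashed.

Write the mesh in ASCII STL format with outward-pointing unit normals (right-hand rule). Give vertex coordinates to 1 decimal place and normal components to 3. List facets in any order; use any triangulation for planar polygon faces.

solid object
 facet normal -0.502 -0.166 -0.848
  outer loop
   vertex 0.9 3.8 3.0
   vertex 0.0 5.5 3.2
   vertex 3.8 3.2 1.4
  endloop
 endfacet
 facet normal -0.446 -0.713 -0.541
  outer loop
   vertex 0.9 3.8 3.0
   vertex 3.8 3.2 1.4
   vertex 2.7 0.4 6.0
  endloop
 endfacet
 facet normal 0.359 0.866 -0.349
  outer loop
   vertex 3.1 4.9 4.9
   vertex 3.8 3.2 1.4
   vertex 0.0 5.5 3.2
  endloop
 endfacet
 facet normal 0.977 -0.035 0.212
  outer loop
   vertex 3.1 4.9 4.9
   vertex 2.7 0.4 6.0
   vertex 3.8 3.2 1.4
  endloop
 endfacet
 facet normal -0.827 -0.390 -0.406
  outer loop
   vertex 0.5 3.4 4.2
   vertex 0.0 5.5 3.2
   vertex 0.9 3.8 3.0
  endloop
 endfacet
 facet normal -0.589 -0.687 -0.425
  outer loop
   vertex 0.5 3.4 4.2
   vertex 0.9 3.8 3.0
   vertex 2.7 0.4 6.0
  endloop
 endfacet
 facet normal 0.210 0.214 0.954
  outer loop
   vertex 0.9 3.5 5.7
   vertex 2.7 0.4 6.0
   vertex 3.1 4.9 4.9
  endloop
 endfacet
 facet normal -0.846 -0.467 0.257
  outer loop
   vertex 0.9 3.5 5.7
   vertex 0.5 3.4 4.2
   vertex 2.7 0.4 6.0
  endloop
 endfacet
 facet normal -0.220 0.721 0.656
  outer loop
   vertex 0.9 3.5 5.7
   vertex 3.1 4.9 4.9
   vertex 0.0 5.5 3.2
  endloop
 endfacet
 facet normal -0.959 -0.103 0.263
  outer loop
   vertex 0.9 3.5 5.7
   vertex 0.0 5.5 3.2
   vertex 0.5 3.4 4.2
  endloop
 endfacet
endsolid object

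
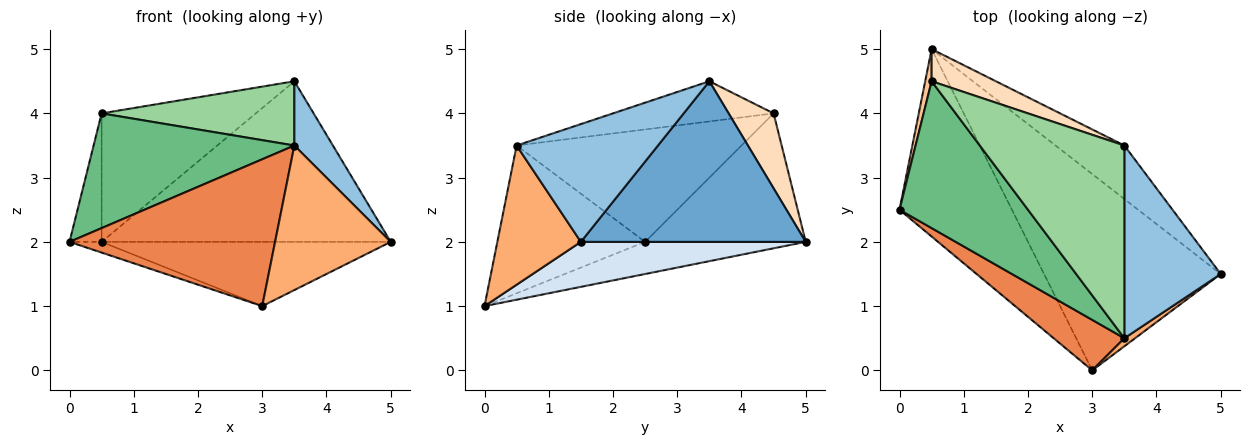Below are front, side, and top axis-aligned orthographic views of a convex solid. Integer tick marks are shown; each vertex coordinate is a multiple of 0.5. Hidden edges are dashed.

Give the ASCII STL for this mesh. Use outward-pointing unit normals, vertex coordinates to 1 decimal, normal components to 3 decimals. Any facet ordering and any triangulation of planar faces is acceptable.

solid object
 facet normal 0.594 0.763 -0.254
  outer loop
   vertex 3.5 3.5 4.5
   vertex 5.0 1.5 2.0
   vertex 0.5 5.0 2.0
  endloop
 endfacet
 facet normal 0.757 -0.207 0.620
  outer loop
   vertex 3.5 0.5 3.5
   vertex 5.0 1.5 2.0
   vertex 3.5 3.5 4.5
  endloop
 endfacet
 facet normal -0.274 0.055 -0.960
  outer loop
   vertex 3.0 0.0 1.0
   vertex 0.0 2.5 2.0
   vertex 0.5 5.0 2.0
  endloop
 endfacet
 facet normal 0.235 0.302 -0.924
  outer loop
   vertex 3.0 0.0 1.0
   vertex 0.5 5.0 2.0
   vertex 5.0 1.5 2.0
  endloop
 endfacet
 facet normal -0.562 -0.782 0.269
  outer loop
   vertex 3.0 0.0 1.0
   vertex 3.5 0.5 3.5
   vertex 0.0 2.5 2.0
  endloop
 endfacet
 facet normal 0.585 -0.810 0.045
  outer loop
   vertex 3.0 0.0 1.0
   vertex 5.0 1.5 2.0
   vertex 3.5 0.5 3.5
  endloop
 endfacet
 facet normal -0.979 0.196 0.049
  outer loop
   vertex 0.5 4.5 4.0
   vertex 0.5 5.0 2.0
   vertex 0.0 2.5 2.0
  endloop
 endfacet
 facet normal 0.272 0.933 0.233
  outer loop
   vertex 0.5 4.5 4.0
   vertex 3.5 3.5 4.5
   vertex 0.5 5.0 2.0
  endloop
 endfacet
 facet normal -0.568 -0.507 0.649
  outer loop
   vertex 0.5 4.5 4.0
   vertex 0.0 2.5 2.0
   vertex 3.5 0.5 3.5
  endloop
 endfacet
 facet normal -0.255 -0.306 0.917
  outer loop
   vertex 0.5 4.5 4.0
   vertex 3.5 0.5 3.5
   vertex 3.5 3.5 4.5
  endloop
 endfacet
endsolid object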